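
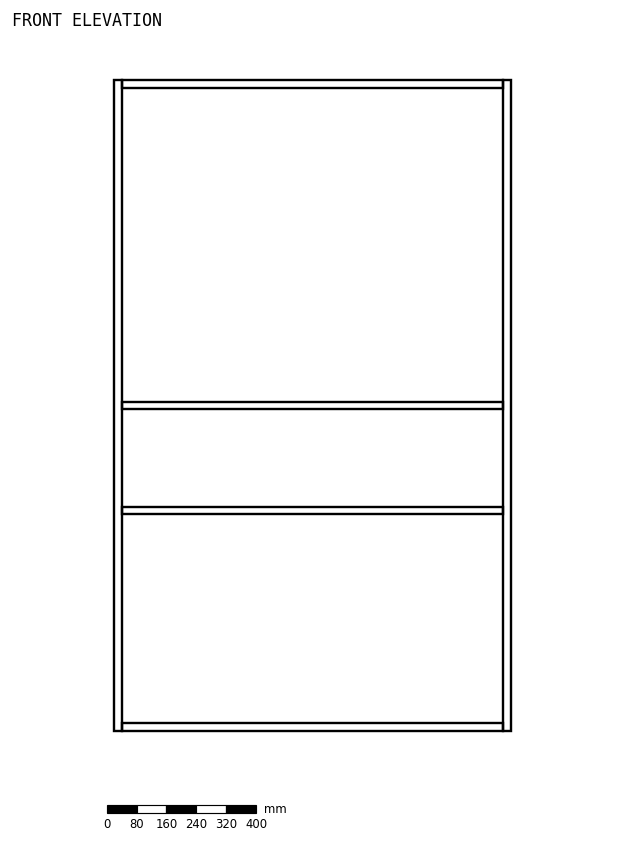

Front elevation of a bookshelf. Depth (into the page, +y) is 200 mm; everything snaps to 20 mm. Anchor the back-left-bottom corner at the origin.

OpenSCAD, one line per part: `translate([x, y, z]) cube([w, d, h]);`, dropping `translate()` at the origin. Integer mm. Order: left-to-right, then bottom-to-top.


cube([20, 200, 1740]);
translate([20, 0, 0]) cube([1020, 200, 20]);
translate([20, 0, 580]) cube([1020, 200, 20]);
translate([20, 0, 860]) cube([1020, 200, 20]);
translate([20, 0, 1720]) cube([1020, 200, 20]);
translate([1040, 0, 0]) cube([20, 200, 1740]);


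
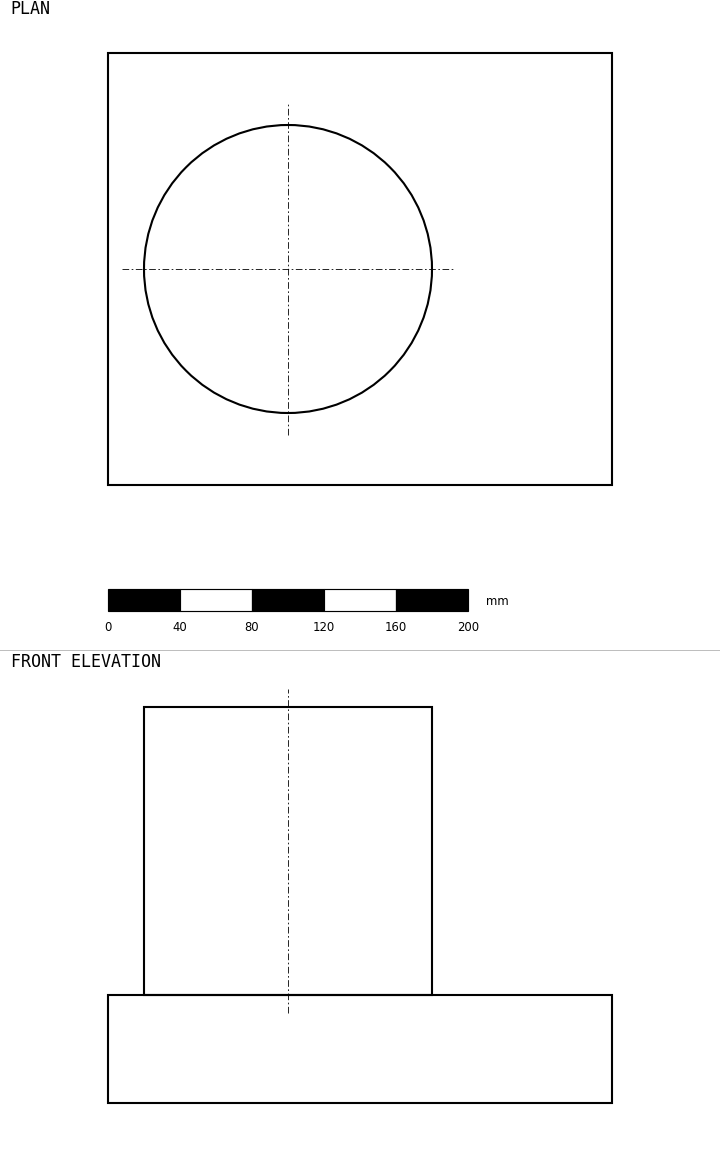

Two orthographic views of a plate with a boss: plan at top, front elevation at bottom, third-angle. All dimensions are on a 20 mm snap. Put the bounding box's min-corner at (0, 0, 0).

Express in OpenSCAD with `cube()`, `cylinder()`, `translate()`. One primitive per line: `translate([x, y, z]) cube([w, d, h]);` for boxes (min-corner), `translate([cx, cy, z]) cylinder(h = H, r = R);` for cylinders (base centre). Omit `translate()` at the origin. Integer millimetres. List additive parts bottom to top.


cube([280, 240, 60]);
translate([100, 120, 60]) cylinder(h = 160, r = 80);


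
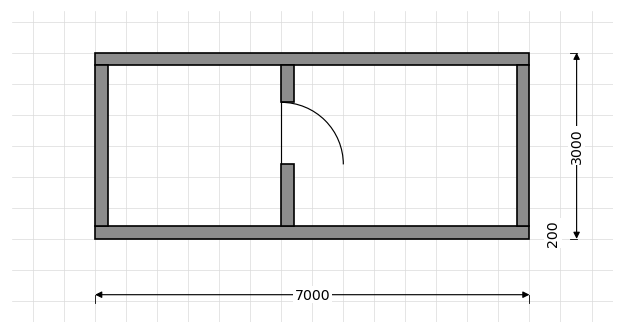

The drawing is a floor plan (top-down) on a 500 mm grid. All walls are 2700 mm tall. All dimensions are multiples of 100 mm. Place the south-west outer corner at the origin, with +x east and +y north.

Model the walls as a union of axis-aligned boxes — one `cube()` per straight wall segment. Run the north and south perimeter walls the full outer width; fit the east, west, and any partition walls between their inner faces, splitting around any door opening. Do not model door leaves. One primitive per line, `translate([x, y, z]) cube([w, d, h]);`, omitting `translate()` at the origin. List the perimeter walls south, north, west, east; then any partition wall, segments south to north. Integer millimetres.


cube([7000, 200, 2700]);
translate([0, 2800, 0]) cube([7000, 200, 2700]);
translate([0, 200, 0]) cube([200, 2600, 2700]);
translate([6800, 200, 0]) cube([200, 2600, 2700]);
translate([3000, 200, 0]) cube([200, 1000, 2700]);
translate([3000, 2200, 0]) cube([200, 600, 2700]);


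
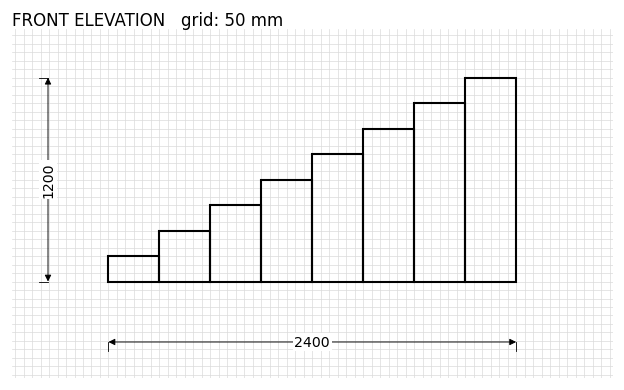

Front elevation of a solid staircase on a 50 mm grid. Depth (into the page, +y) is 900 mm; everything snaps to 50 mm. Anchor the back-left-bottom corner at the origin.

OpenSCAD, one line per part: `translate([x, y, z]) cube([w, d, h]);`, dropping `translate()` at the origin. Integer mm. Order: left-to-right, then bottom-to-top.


cube([300, 900, 150]);
translate([300, 0, 0]) cube([300, 900, 300]);
translate([600, 0, 0]) cube([300, 900, 450]);
translate([900, 0, 0]) cube([300, 900, 600]);
translate([1200, 0, 0]) cube([300, 900, 750]);
translate([1500, 0, 0]) cube([300, 900, 900]);
translate([1800, 0, 0]) cube([300, 900, 1050]);
translate([2100, 0, 0]) cube([300, 900, 1200]);


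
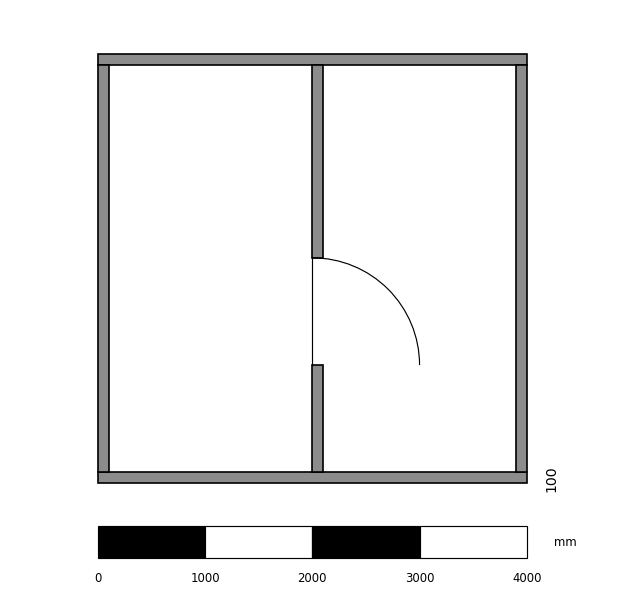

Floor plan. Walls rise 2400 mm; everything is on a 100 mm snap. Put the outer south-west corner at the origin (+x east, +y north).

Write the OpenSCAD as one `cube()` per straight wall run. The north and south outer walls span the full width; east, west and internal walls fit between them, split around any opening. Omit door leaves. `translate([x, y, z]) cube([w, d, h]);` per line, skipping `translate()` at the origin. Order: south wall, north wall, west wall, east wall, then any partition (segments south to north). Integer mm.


cube([4000, 100, 2400]);
translate([0, 3900, 0]) cube([4000, 100, 2400]);
translate([0, 100, 0]) cube([100, 3800, 2400]);
translate([3900, 100, 0]) cube([100, 3800, 2400]);
translate([2000, 100, 0]) cube([100, 1000, 2400]);
translate([2000, 2100, 0]) cube([100, 1800, 2400]);


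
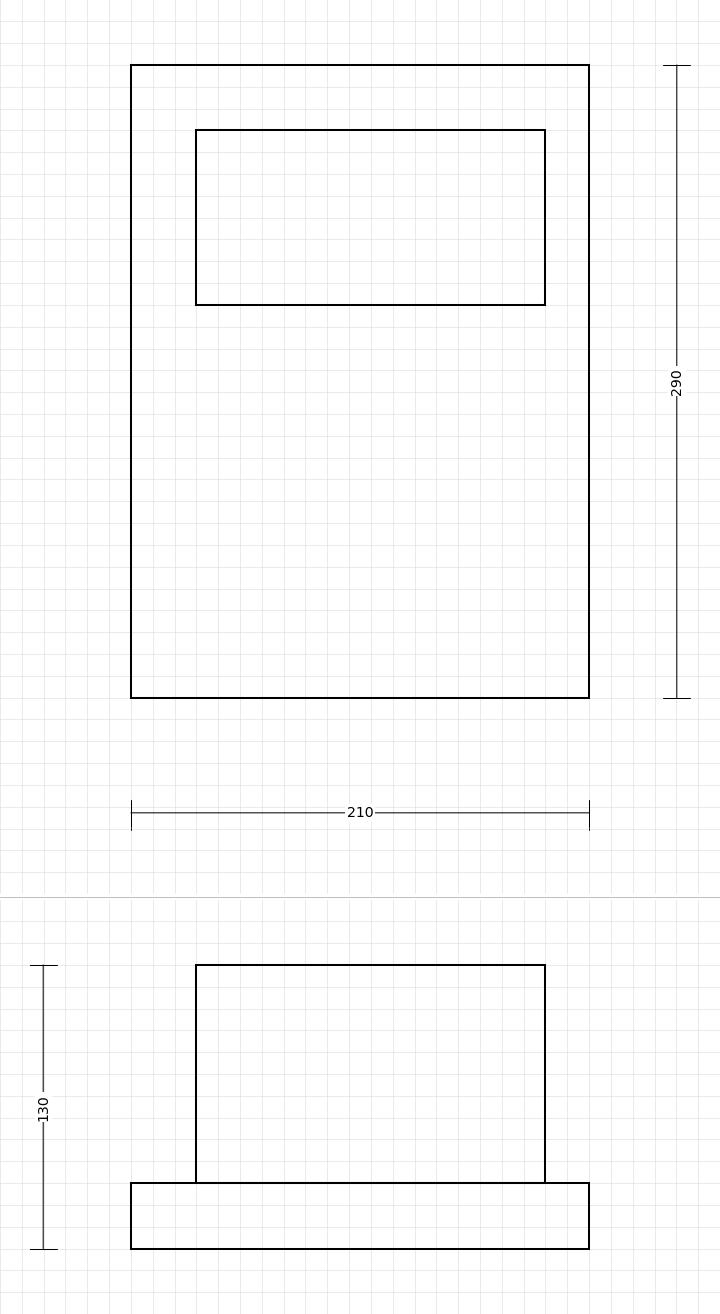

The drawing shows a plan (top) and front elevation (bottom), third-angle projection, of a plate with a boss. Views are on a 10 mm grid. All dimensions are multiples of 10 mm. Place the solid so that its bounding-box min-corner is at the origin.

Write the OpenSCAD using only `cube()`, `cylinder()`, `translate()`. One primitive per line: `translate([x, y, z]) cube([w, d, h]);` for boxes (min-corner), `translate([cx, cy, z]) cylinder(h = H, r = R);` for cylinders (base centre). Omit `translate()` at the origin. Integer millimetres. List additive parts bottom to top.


cube([210, 290, 30]);
translate([30, 180, 30]) cube([160, 80, 100]);


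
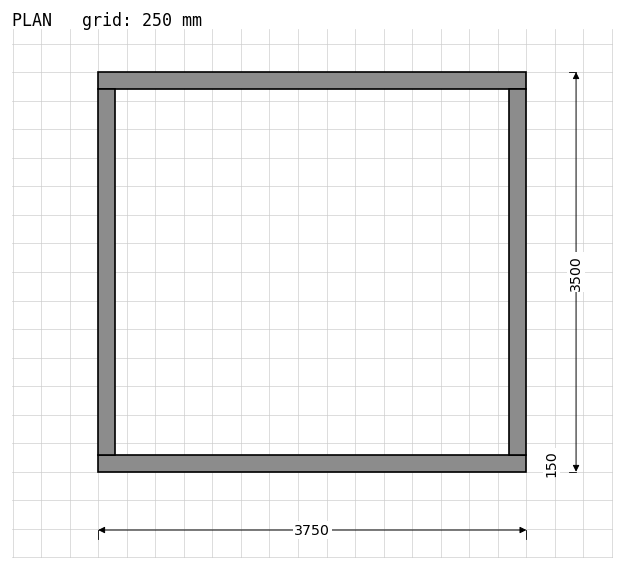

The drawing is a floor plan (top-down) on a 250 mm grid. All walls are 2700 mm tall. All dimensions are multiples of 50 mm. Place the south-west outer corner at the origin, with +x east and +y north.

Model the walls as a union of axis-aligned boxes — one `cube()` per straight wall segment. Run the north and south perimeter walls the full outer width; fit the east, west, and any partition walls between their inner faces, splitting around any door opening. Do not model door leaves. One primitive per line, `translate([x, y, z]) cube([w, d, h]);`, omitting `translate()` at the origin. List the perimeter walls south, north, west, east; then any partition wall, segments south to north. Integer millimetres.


cube([3750, 150, 2700]);
translate([0, 3350, 0]) cube([3750, 150, 2700]);
translate([0, 150, 0]) cube([150, 3200, 2700]);
translate([3600, 150, 0]) cube([150, 3200, 2700]);


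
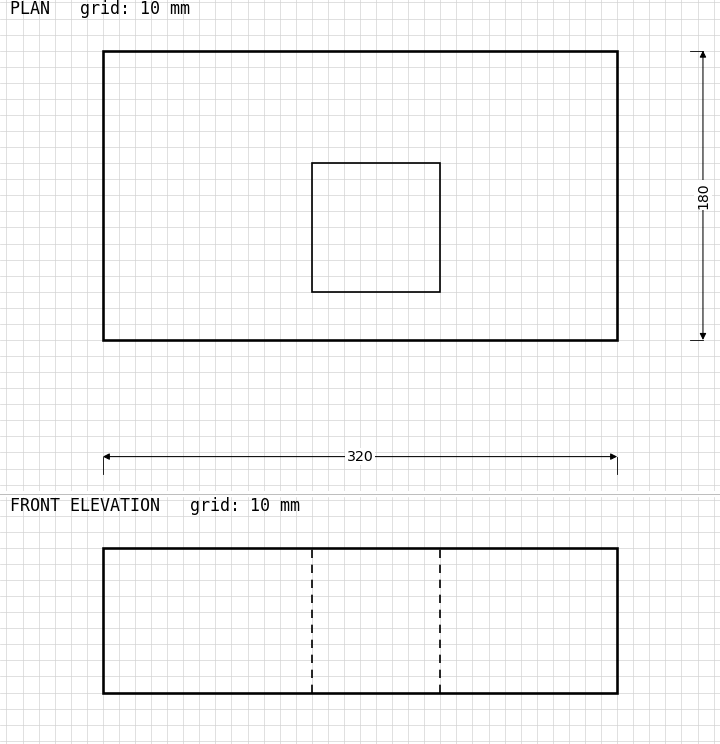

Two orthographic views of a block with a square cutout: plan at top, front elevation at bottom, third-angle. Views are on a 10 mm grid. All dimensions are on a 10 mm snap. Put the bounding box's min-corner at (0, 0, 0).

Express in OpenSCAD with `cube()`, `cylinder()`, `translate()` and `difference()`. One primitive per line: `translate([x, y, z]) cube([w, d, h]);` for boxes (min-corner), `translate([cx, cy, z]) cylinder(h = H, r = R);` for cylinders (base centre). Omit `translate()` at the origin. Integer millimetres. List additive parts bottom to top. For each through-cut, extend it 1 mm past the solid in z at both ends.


difference() {
  cube([320, 180, 90]);
  translate([130, 30, -1]) cube([80, 80, 92]);
}


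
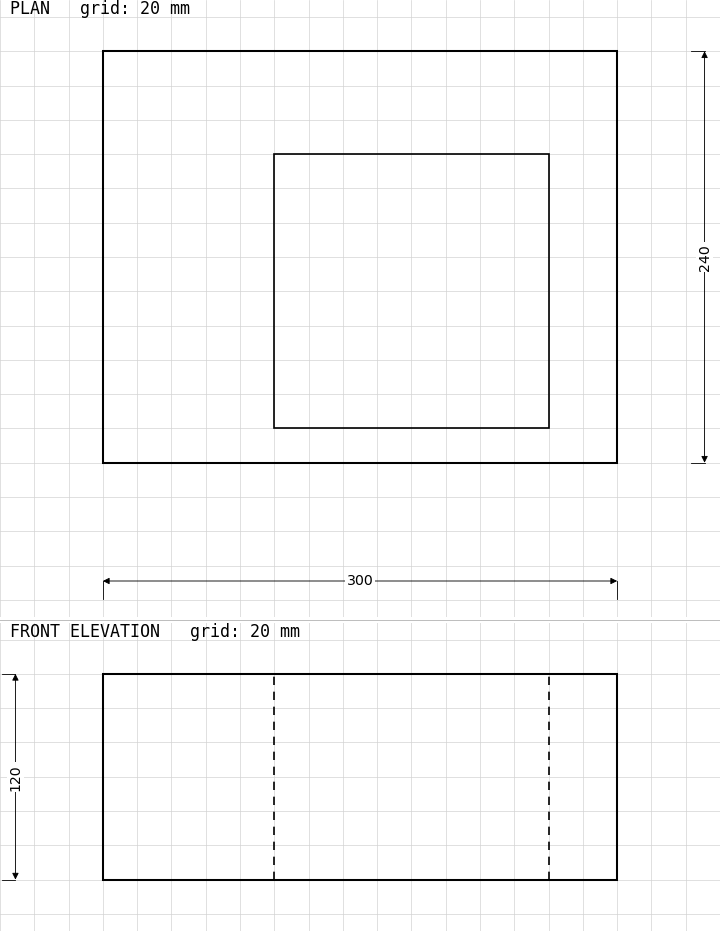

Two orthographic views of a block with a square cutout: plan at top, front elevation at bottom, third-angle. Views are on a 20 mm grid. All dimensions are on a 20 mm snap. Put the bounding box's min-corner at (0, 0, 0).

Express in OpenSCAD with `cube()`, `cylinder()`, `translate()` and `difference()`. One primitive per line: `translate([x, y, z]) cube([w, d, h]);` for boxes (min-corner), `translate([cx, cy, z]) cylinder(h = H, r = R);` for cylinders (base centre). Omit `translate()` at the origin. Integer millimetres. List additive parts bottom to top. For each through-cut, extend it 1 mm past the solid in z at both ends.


difference() {
  cube([300, 240, 120]);
  translate([100, 20, -1]) cube([160, 160, 122]);
}


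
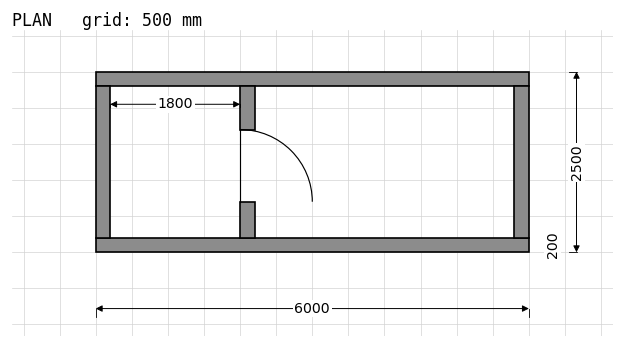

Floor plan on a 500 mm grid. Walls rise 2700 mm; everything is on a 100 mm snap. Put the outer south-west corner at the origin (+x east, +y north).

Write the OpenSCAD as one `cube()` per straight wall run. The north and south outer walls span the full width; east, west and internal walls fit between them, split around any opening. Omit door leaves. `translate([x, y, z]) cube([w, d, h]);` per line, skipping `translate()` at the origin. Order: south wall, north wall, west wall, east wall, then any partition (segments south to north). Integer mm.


cube([6000, 200, 2700]);
translate([0, 2300, 0]) cube([6000, 200, 2700]);
translate([0, 200, 0]) cube([200, 2100, 2700]);
translate([5800, 200, 0]) cube([200, 2100, 2700]);
translate([2000, 200, 0]) cube([200, 500, 2700]);
translate([2000, 1700, 0]) cube([200, 600, 2700]);


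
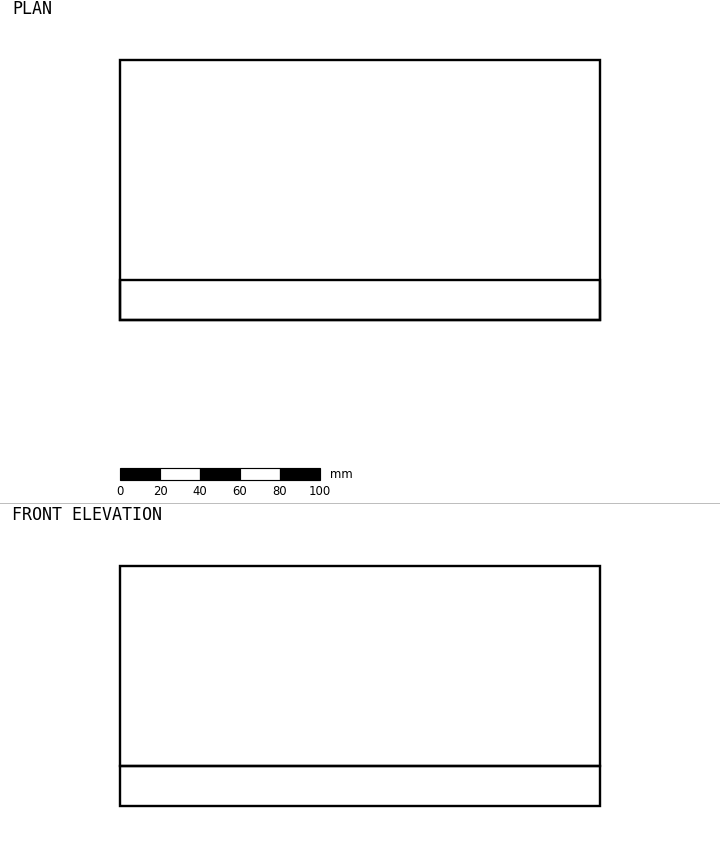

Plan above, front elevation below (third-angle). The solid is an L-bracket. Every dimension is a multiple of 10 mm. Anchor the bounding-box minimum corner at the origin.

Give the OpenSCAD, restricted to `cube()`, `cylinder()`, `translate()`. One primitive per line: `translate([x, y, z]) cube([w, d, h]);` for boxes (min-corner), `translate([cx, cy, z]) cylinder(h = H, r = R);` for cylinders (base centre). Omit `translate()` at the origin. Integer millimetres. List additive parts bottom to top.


cube([240, 130, 20]);
translate([0, 0, 20]) cube([240, 20, 100]);


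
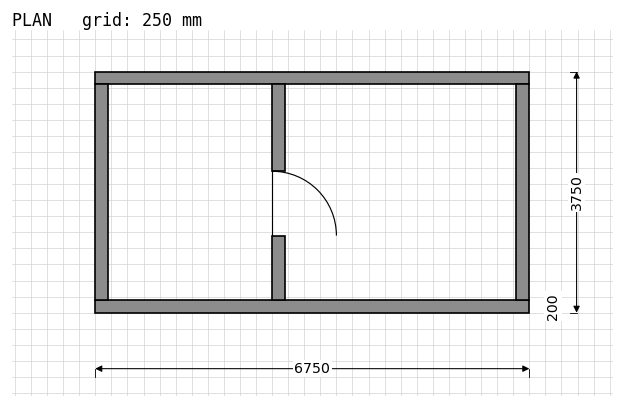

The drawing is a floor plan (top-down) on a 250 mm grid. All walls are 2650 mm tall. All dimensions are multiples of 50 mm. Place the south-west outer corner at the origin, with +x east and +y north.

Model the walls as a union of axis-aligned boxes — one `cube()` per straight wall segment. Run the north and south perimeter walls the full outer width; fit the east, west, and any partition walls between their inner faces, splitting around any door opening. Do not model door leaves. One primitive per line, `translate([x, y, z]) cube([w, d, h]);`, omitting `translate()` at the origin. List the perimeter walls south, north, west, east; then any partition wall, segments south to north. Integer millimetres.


cube([6750, 200, 2650]);
translate([0, 3550, 0]) cube([6750, 200, 2650]);
translate([0, 200, 0]) cube([200, 3350, 2650]);
translate([6550, 200, 0]) cube([200, 3350, 2650]);
translate([2750, 200, 0]) cube([200, 1000, 2650]);
translate([2750, 2200, 0]) cube([200, 1350, 2650]);


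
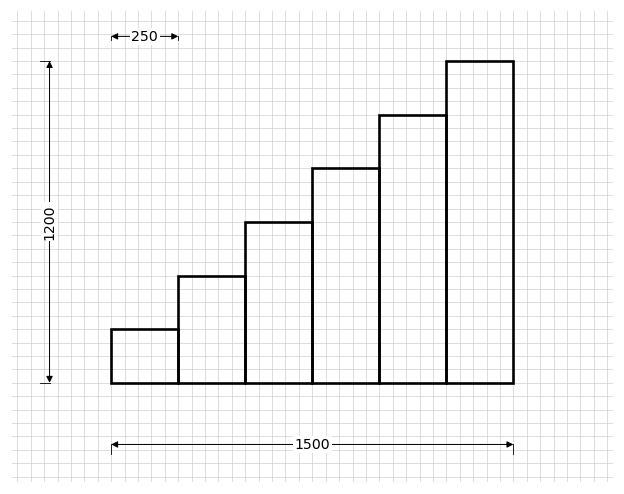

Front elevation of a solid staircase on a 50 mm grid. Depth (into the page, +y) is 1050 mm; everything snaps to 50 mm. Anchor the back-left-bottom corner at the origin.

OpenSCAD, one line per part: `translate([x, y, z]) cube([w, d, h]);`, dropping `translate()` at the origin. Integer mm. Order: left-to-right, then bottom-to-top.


cube([250, 1050, 200]);
translate([250, 0, 0]) cube([250, 1050, 400]);
translate([500, 0, 0]) cube([250, 1050, 600]);
translate([750, 0, 0]) cube([250, 1050, 800]);
translate([1000, 0, 0]) cube([250, 1050, 1000]);
translate([1250, 0, 0]) cube([250, 1050, 1200]);


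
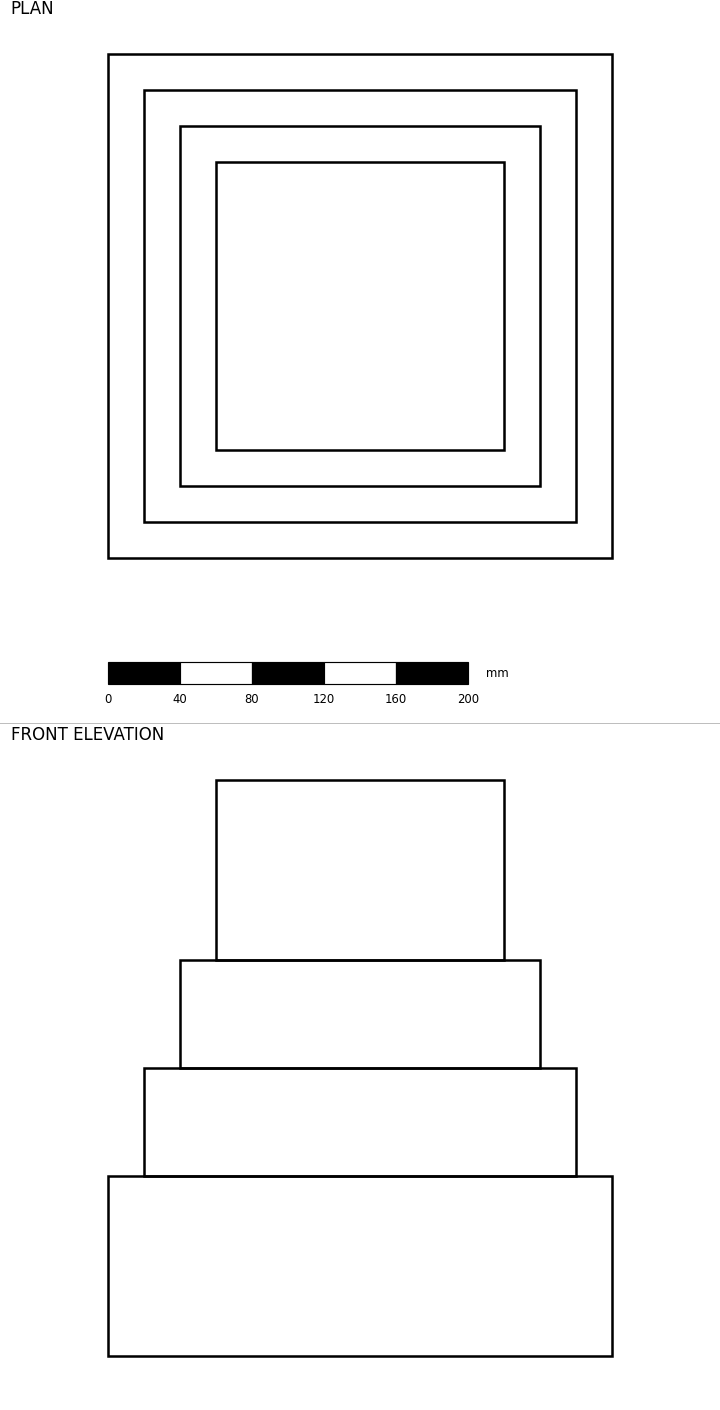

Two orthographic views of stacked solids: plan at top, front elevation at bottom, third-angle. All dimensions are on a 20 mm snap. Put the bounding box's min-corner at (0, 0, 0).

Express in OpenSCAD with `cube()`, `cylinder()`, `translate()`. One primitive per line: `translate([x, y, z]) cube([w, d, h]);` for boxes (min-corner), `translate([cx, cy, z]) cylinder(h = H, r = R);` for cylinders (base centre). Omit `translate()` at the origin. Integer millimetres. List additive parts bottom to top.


cube([280, 280, 100]);
translate([20, 20, 100]) cube([240, 240, 60]);
translate([40, 40, 160]) cube([200, 200, 60]);
translate([60, 60, 220]) cube([160, 160, 100]);


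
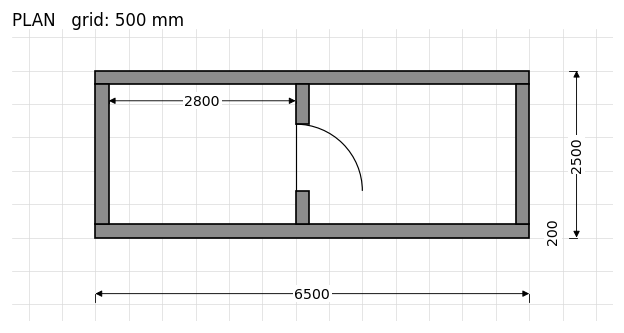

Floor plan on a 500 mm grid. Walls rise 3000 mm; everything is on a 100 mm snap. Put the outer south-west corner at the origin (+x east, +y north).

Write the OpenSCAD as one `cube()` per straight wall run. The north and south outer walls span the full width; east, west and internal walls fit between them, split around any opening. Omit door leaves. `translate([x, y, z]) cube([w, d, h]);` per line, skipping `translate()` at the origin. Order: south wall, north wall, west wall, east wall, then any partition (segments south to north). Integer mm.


cube([6500, 200, 3000]);
translate([0, 2300, 0]) cube([6500, 200, 3000]);
translate([0, 200, 0]) cube([200, 2100, 3000]);
translate([6300, 200, 0]) cube([200, 2100, 3000]);
translate([3000, 200, 0]) cube([200, 500, 3000]);
translate([3000, 1700, 0]) cube([200, 600, 3000]);


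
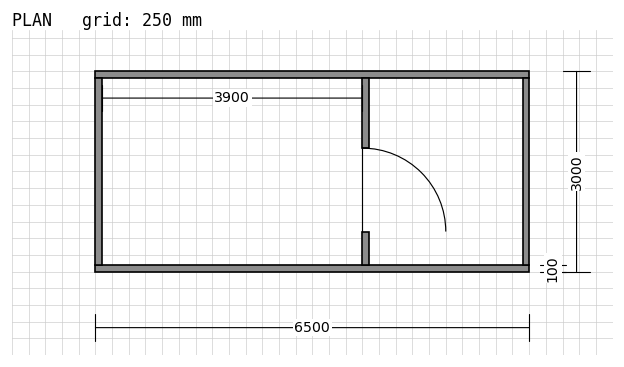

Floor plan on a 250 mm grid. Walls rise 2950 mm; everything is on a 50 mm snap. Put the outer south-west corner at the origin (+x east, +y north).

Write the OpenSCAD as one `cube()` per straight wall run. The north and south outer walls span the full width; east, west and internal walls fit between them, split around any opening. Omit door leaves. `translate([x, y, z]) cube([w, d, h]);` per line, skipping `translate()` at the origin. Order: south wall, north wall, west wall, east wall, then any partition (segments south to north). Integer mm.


cube([6500, 100, 2950]);
translate([0, 2900, 0]) cube([6500, 100, 2950]);
translate([0, 100, 0]) cube([100, 2800, 2950]);
translate([6400, 100, 0]) cube([100, 2800, 2950]);
translate([4000, 100, 0]) cube([100, 500, 2950]);
translate([4000, 1850, 0]) cube([100, 1050, 2950]);


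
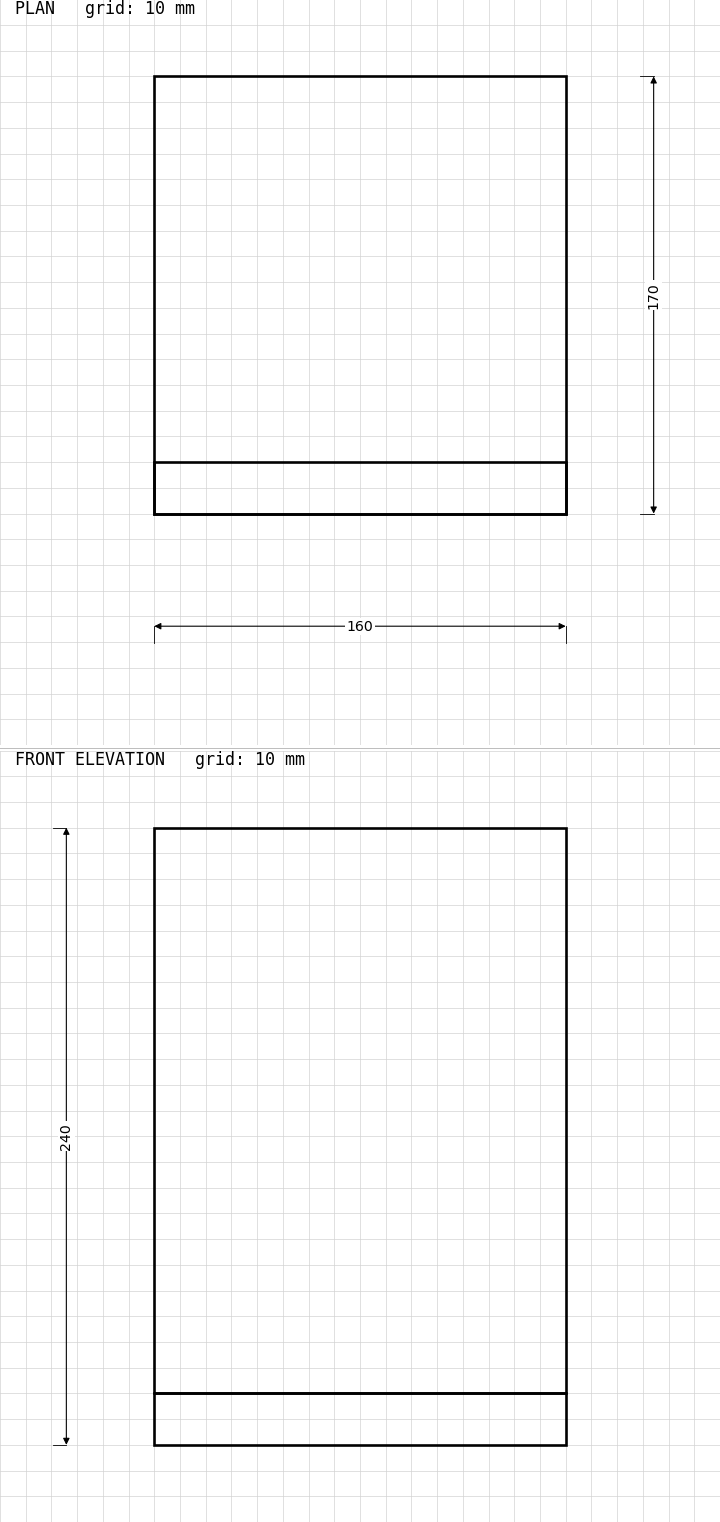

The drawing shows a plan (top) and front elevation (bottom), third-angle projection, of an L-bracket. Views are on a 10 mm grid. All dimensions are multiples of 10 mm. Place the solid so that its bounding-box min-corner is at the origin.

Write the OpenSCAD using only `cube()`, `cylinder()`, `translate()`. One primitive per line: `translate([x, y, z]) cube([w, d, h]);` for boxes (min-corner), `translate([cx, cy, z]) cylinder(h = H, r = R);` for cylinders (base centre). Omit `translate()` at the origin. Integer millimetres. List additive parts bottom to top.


cube([160, 170, 20]);
translate([0, 0, 20]) cube([160, 20, 220]);


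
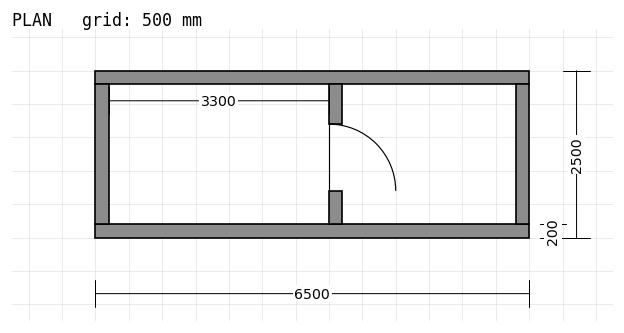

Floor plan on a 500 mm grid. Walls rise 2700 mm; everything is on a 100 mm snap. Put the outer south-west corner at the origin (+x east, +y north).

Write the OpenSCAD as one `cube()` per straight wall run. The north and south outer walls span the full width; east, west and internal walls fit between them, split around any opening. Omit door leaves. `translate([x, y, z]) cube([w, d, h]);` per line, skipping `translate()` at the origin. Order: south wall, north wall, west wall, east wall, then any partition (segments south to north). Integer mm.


cube([6500, 200, 2700]);
translate([0, 2300, 0]) cube([6500, 200, 2700]);
translate([0, 200, 0]) cube([200, 2100, 2700]);
translate([6300, 200, 0]) cube([200, 2100, 2700]);
translate([3500, 200, 0]) cube([200, 500, 2700]);
translate([3500, 1700, 0]) cube([200, 600, 2700]);


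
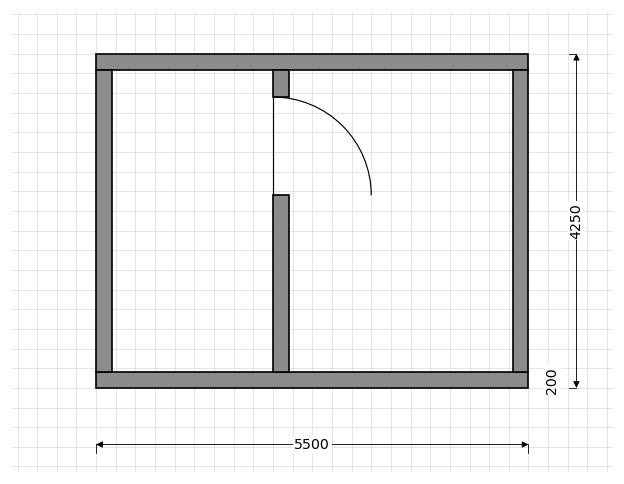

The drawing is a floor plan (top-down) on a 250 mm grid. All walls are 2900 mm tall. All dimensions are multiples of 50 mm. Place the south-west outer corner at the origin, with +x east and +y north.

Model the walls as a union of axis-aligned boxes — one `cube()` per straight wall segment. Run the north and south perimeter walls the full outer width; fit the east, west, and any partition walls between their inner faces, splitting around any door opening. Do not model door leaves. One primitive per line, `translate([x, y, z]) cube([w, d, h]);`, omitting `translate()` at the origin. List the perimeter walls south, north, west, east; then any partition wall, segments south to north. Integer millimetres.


cube([5500, 200, 2900]);
translate([0, 4050, 0]) cube([5500, 200, 2900]);
translate([0, 200, 0]) cube([200, 3850, 2900]);
translate([5300, 200, 0]) cube([200, 3850, 2900]);
translate([2250, 200, 0]) cube([200, 2250, 2900]);
translate([2250, 3700, 0]) cube([200, 350, 2900]);


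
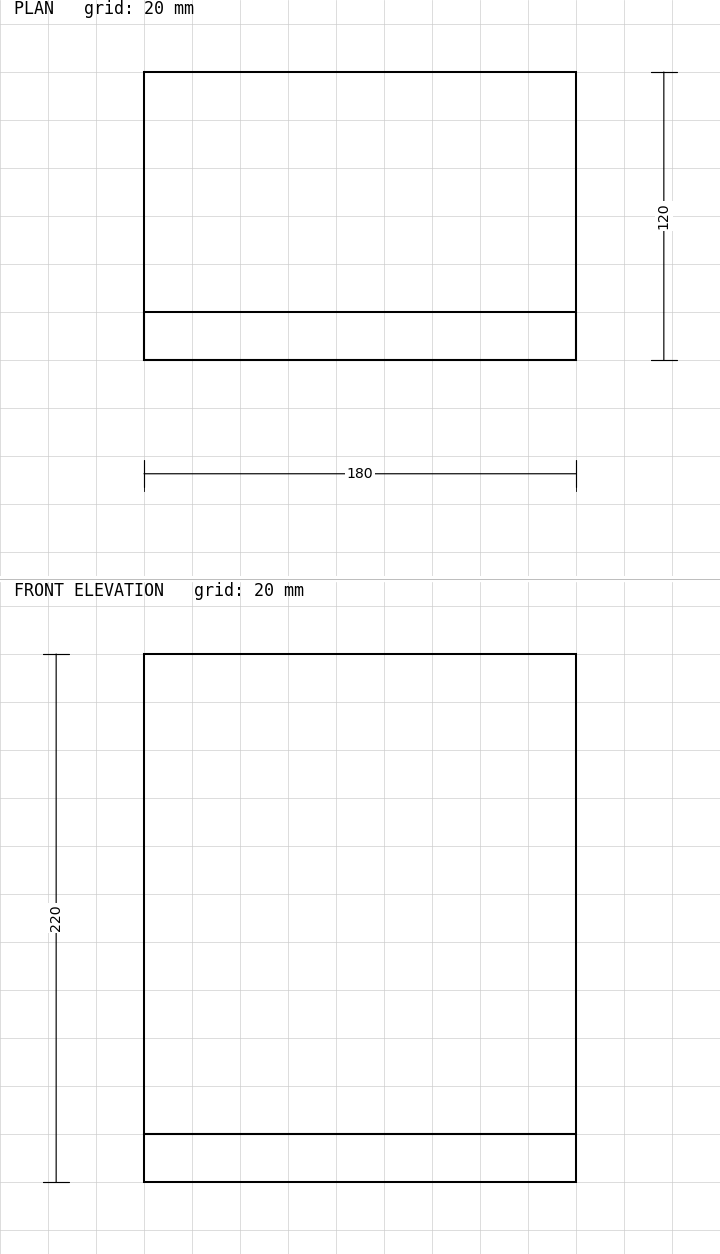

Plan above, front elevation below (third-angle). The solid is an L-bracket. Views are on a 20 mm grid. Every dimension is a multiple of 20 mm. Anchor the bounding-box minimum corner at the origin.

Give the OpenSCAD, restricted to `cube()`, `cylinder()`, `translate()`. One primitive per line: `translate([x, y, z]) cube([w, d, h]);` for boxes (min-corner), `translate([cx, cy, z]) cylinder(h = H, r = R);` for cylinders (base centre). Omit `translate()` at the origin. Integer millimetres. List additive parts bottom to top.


cube([180, 120, 20]);
translate([0, 0, 20]) cube([180, 20, 200]);


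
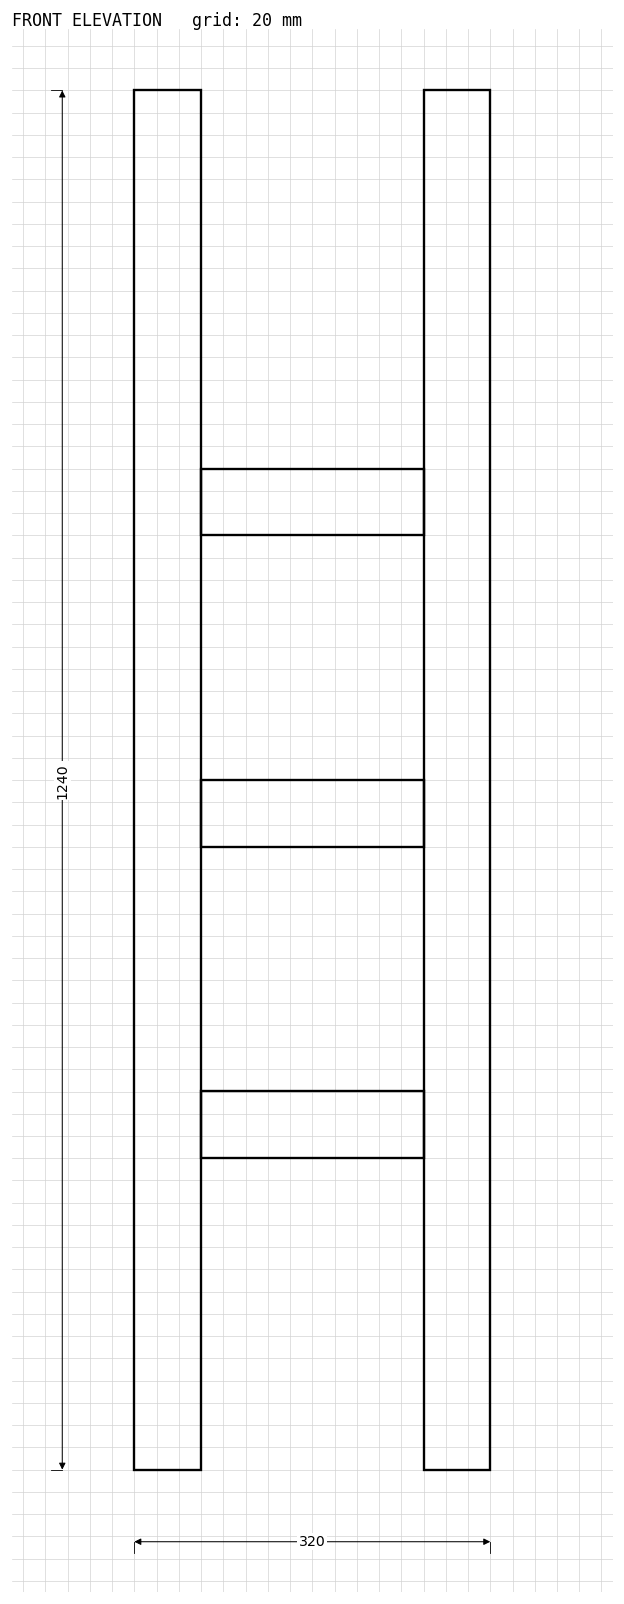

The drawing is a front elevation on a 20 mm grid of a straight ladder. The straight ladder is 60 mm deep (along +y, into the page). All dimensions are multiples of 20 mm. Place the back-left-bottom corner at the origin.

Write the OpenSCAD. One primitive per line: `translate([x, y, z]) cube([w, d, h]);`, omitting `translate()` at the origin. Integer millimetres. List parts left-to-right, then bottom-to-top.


cube([60, 60, 1240]);
translate([60, 0, 280]) cube([200, 60, 60]);
translate([60, 0, 560]) cube([200, 60, 60]);
translate([60, 0, 840]) cube([200, 60, 60]);
translate([260, 0, 0]) cube([60, 60, 1240]);


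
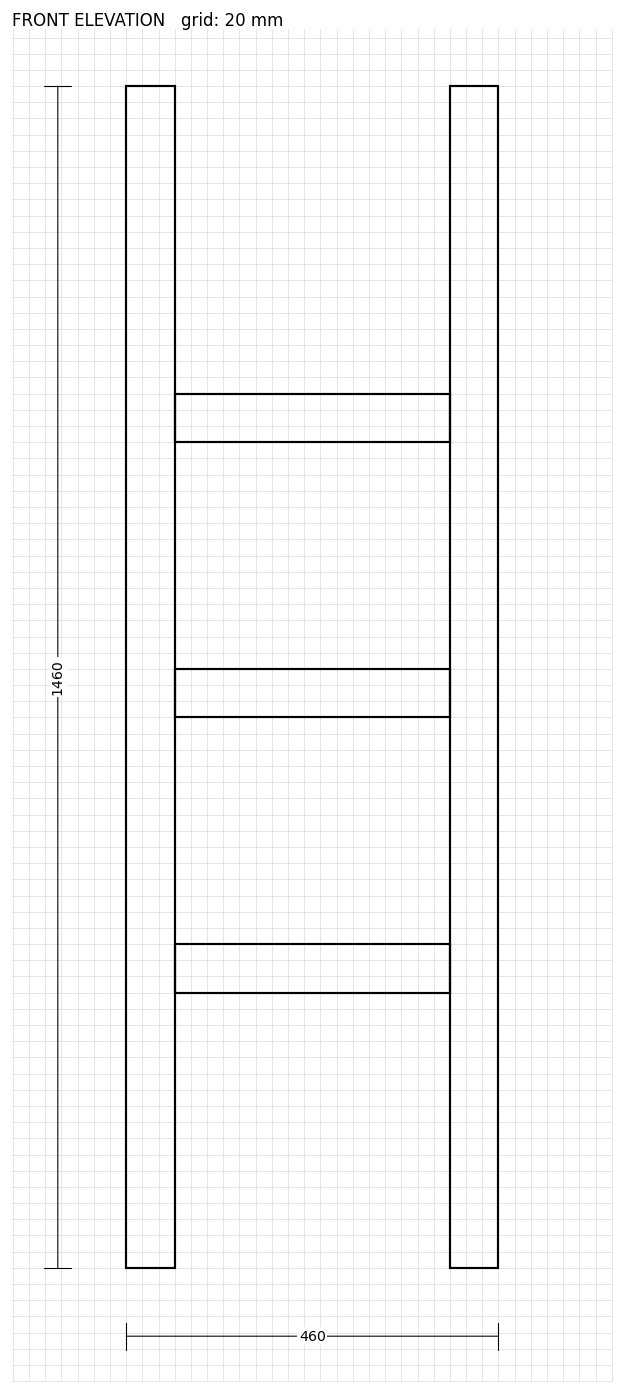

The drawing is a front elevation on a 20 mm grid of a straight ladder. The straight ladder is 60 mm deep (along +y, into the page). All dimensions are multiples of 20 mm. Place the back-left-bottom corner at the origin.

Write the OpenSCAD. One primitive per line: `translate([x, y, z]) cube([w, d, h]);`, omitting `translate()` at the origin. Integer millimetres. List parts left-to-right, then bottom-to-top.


cube([60, 60, 1460]);
translate([60, 0, 340]) cube([340, 60, 60]);
translate([60, 0, 680]) cube([340, 60, 60]);
translate([60, 0, 1020]) cube([340, 60, 60]);
translate([400, 0, 0]) cube([60, 60, 1460]);


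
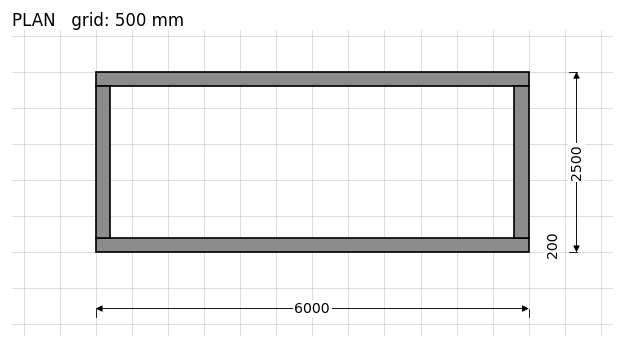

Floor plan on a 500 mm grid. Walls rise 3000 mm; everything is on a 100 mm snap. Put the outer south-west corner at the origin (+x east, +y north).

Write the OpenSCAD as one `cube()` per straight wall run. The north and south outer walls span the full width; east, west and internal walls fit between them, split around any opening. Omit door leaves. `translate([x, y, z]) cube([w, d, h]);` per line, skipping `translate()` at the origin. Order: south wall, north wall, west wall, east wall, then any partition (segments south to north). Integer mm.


cube([6000, 200, 3000]);
translate([0, 2300, 0]) cube([6000, 200, 3000]);
translate([0, 200, 0]) cube([200, 2100, 3000]);
translate([5800, 200, 0]) cube([200, 2100, 3000]);


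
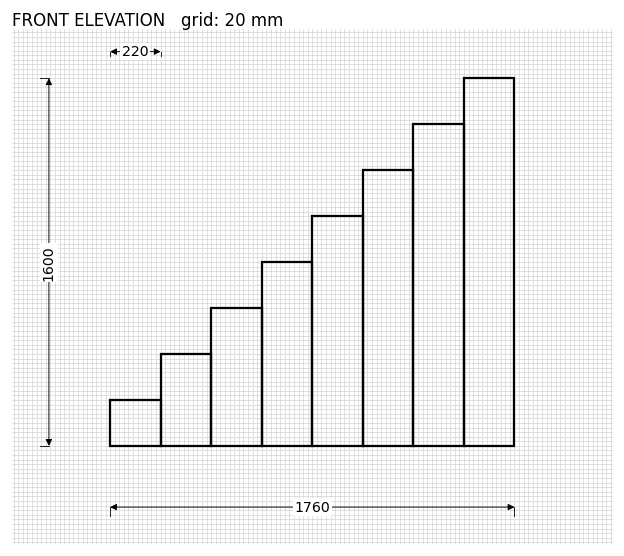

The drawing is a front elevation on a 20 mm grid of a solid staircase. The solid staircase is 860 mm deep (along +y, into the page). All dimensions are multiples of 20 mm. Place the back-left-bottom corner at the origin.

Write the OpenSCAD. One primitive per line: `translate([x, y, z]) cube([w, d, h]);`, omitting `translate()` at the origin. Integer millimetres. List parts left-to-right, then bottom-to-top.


cube([220, 860, 200]);
translate([220, 0, 0]) cube([220, 860, 400]);
translate([440, 0, 0]) cube([220, 860, 600]);
translate([660, 0, 0]) cube([220, 860, 800]);
translate([880, 0, 0]) cube([220, 860, 1000]);
translate([1100, 0, 0]) cube([220, 860, 1200]);
translate([1320, 0, 0]) cube([220, 860, 1400]);
translate([1540, 0, 0]) cube([220, 860, 1600]);


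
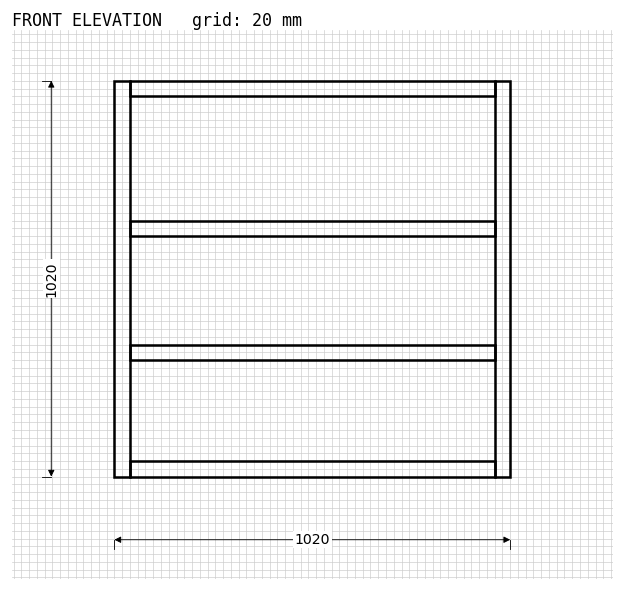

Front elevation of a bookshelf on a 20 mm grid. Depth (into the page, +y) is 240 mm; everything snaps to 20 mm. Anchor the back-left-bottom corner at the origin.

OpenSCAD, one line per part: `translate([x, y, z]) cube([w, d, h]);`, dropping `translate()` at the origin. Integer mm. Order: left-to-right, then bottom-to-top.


cube([40, 240, 1020]);
translate([40, 0, 0]) cube([940, 240, 40]);
translate([40, 0, 300]) cube([940, 240, 40]);
translate([40, 0, 620]) cube([940, 240, 40]);
translate([40, 0, 980]) cube([940, 240, 40]);
translate([980, 0, 0]) cube([40, 240, 1020]);


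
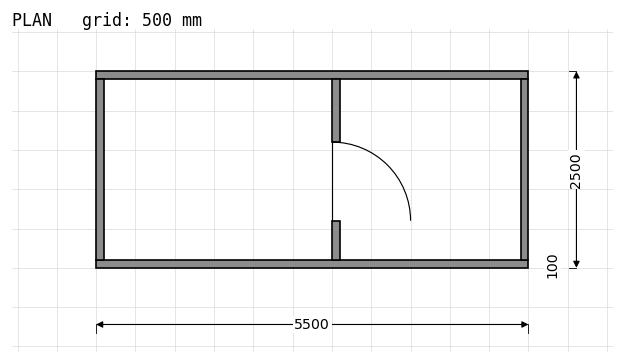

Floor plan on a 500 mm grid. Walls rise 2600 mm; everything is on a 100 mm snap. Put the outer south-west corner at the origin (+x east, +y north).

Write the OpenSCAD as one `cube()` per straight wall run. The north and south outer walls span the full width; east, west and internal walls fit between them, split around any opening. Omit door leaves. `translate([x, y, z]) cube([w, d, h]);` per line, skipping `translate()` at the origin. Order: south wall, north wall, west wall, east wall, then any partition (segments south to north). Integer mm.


cube([5500, 100, 2600]);
translate([0, 2400, 0]) cube([5500, 100, 2600]);
translate([0, 100, 0]) cube([100, 2300, 2600]);
translate([5400, 100, 0]) cube([100, 2300, 2600]);
translate([3000, 100, 0]) cube([100, 500, 2600]);
translate([3000, 1600, 0]) cube([100, 800, 2600]);


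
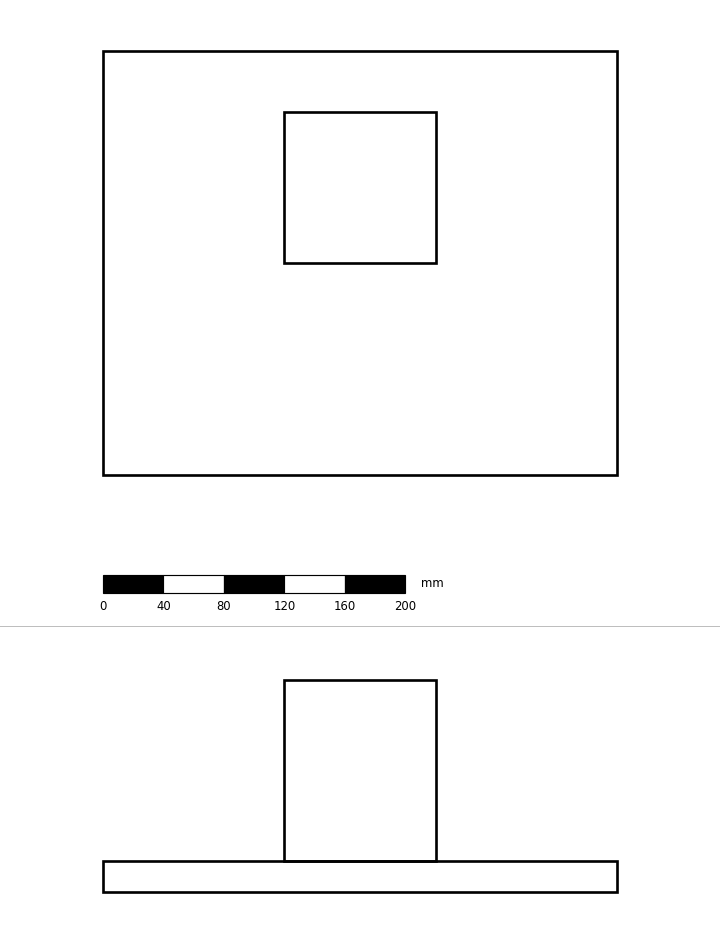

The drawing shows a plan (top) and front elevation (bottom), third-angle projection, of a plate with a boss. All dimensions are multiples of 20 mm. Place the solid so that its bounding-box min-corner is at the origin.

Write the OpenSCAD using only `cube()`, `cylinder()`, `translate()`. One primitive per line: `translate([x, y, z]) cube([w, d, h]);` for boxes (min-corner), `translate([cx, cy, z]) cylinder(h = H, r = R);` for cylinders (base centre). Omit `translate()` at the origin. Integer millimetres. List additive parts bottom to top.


cube([340, 280, 20]);
translate([120, 140, 20]) cube([100, 100, 120]);


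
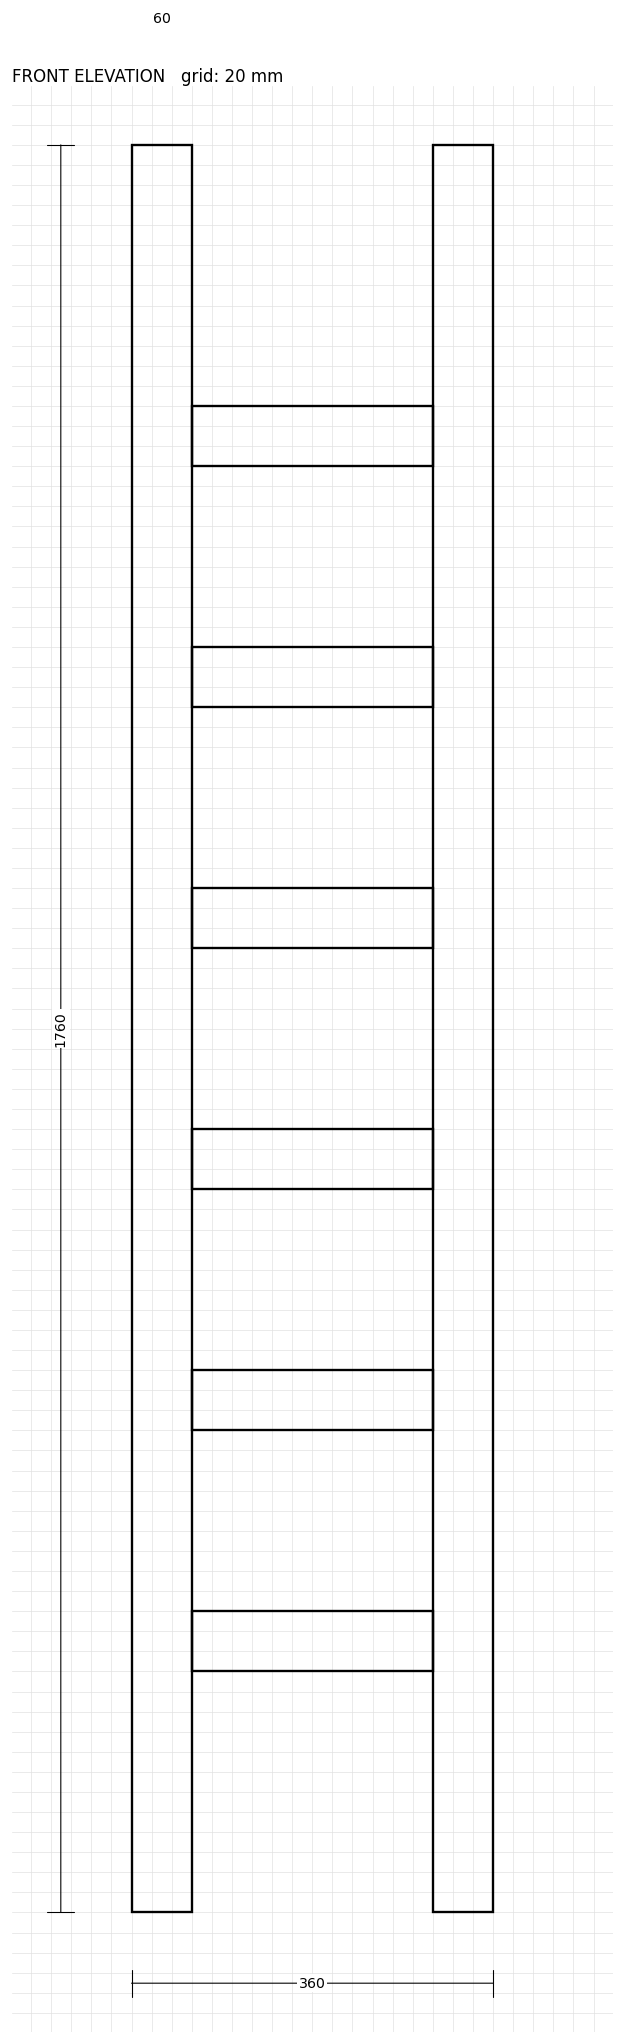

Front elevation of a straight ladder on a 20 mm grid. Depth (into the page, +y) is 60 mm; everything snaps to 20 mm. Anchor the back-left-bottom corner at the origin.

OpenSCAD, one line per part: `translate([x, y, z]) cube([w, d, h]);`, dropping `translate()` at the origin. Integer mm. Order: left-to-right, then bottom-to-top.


cube([60, 60, 1760]);
translate([60, 0, 240]) cube([240, 60, 60]);
translate([60, 0, 480]) cube([240, 60, 60]);
translate([60, 0, 720]) cube([240, 60, 60]);
translate([60, 0, 960]) cube([240, 60, 60]);
translate([60, 0, 1200]) cube([240, 60, 60]);
translate([60, 0, 1440]) cube([240, 60, 60]);
translate([300, 0, 0]) cube([60, 60, 1760]);


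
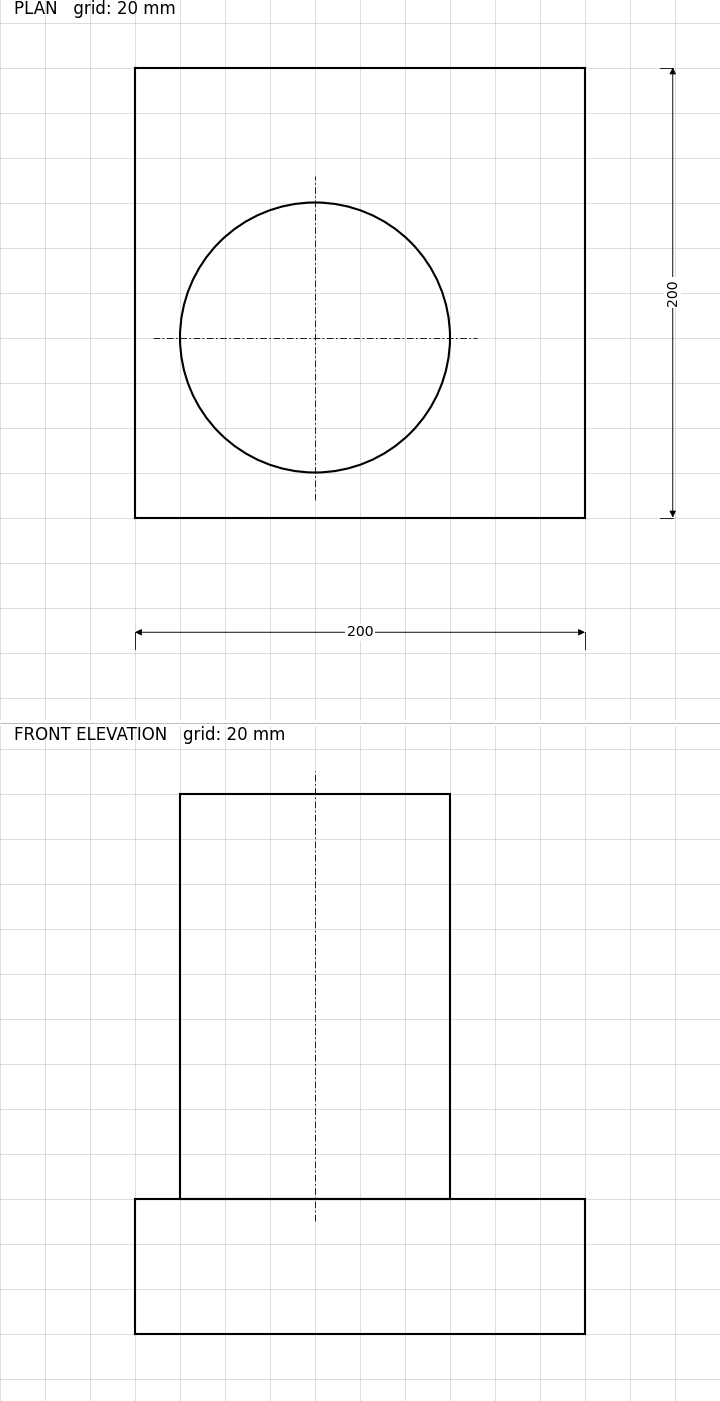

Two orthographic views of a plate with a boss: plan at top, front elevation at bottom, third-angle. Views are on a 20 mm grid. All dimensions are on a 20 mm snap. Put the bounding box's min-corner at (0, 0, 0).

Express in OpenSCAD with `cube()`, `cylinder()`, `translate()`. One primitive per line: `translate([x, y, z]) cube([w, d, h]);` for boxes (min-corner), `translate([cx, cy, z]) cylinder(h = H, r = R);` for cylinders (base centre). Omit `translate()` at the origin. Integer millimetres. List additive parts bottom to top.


cube([200, 200, 60]);
translate([80, 80, 60]) cylinder(h = 180, r = 60);


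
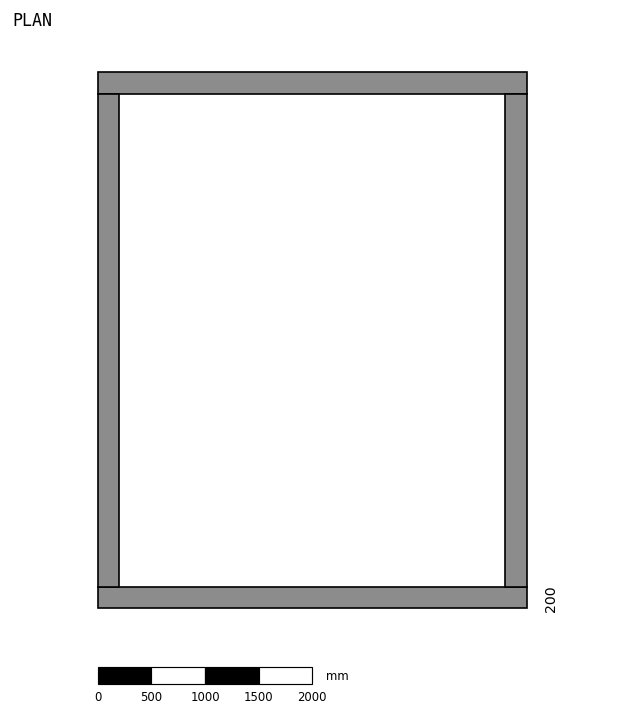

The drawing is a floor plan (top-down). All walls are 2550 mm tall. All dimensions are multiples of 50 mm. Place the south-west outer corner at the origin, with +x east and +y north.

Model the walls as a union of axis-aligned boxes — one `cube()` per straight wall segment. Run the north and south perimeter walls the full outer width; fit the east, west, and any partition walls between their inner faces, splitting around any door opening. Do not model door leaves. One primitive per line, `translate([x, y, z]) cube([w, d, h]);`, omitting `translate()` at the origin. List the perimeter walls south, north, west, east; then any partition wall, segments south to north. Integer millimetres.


cube([4000, 200, 2550]);
translate([0, 4800, 0]) cube([4000, 200, 2550]);
translate([0, 200, 0]) cube([200, 4600, 2550]);
translate([3800, 200, 0]) cube([200, 4600, 2550]);


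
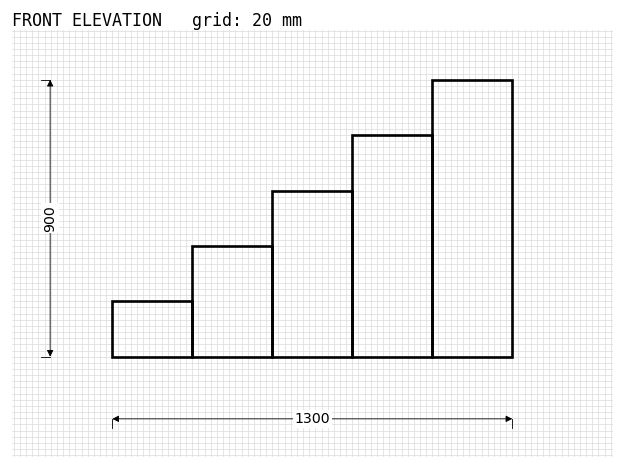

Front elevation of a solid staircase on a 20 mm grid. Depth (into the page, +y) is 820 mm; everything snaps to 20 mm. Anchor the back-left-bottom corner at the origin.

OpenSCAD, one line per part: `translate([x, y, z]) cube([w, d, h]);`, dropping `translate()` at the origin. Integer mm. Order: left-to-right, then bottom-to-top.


cube([260, 820, 180]);
translate([260, 0, 0]) cube([260, 820, 360]);
translate([520, 0, 0]) cube([260, 820, 540]);
translate([780, 0, 0]) cube([260, 820, 720]);
translate([1040, 0, 0]) cube([260, 820, 900]);


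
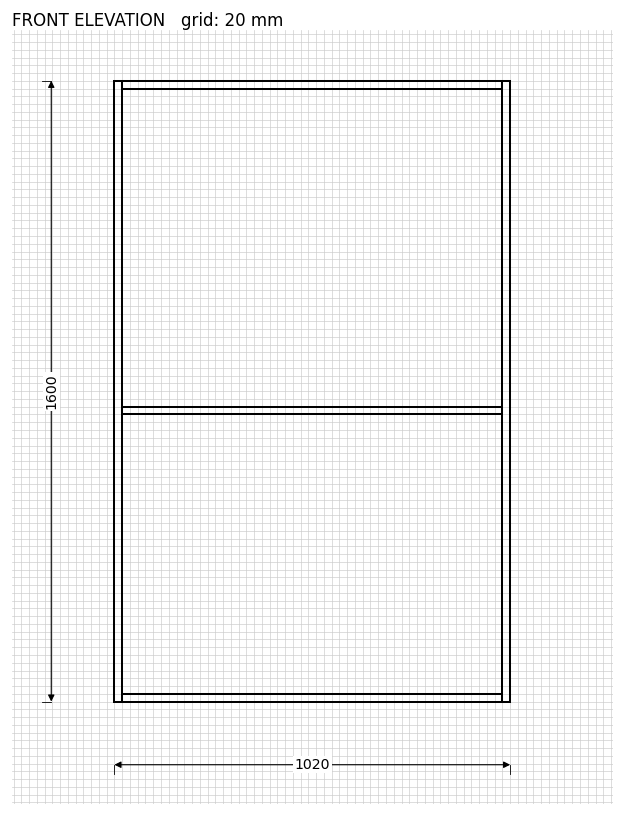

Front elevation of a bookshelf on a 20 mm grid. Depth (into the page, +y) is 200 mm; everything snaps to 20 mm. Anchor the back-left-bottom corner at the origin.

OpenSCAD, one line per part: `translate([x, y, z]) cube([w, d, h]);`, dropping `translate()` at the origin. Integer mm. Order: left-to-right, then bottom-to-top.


cube([20, 200, 1600]);
translate([20, 0, 0]) cube([980, 200, 20]);
translate([20, 0, 740]) cube([980, 200, 20]);
translate([20, 0, 1580]) cube([980, 200, 20]);
translate([1000, 0, 0]) cube([20, 200, 1600]);


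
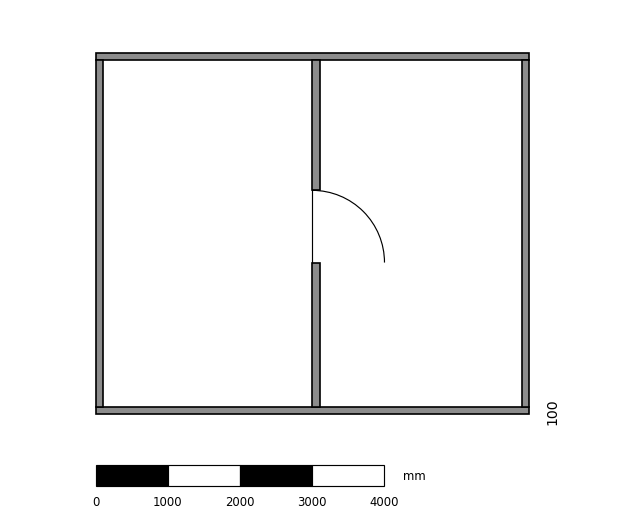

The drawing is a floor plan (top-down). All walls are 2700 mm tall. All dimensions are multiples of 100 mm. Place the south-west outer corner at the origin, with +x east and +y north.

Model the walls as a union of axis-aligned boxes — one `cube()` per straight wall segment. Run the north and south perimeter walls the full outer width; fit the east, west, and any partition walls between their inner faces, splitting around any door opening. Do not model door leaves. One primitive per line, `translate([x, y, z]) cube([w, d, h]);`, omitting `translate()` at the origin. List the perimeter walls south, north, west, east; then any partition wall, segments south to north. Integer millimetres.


cube([6000, 100, 2700]);
translate([0, 4900, 0]) cube([6000, 100, 2700]);
translate([0, 100, 0]) cube([100, 4800, 2700]);
translate([5900, 100, 0]) cube([100, 4800, 2700]);
translate([3000, 100, 0]) cube([100, 2000, 2700]);
translate([3000, 3100, 0]) cube([100, 1800, 2700]);


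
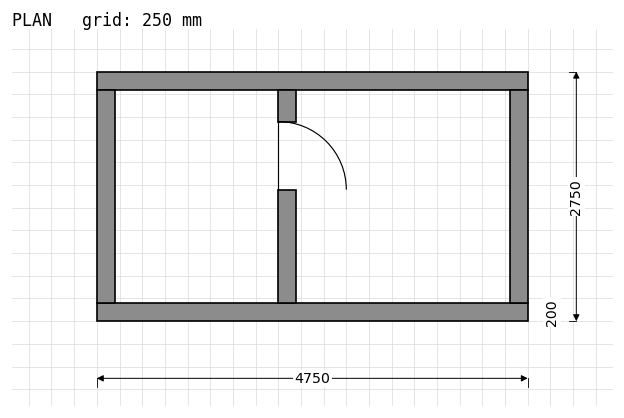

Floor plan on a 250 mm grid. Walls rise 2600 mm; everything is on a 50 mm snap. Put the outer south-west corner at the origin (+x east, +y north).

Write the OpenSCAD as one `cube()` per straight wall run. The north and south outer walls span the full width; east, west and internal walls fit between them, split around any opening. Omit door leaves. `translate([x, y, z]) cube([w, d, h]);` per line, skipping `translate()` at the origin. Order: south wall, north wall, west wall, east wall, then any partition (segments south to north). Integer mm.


cube([4750, 200, 2600]);
translate([0, 2550, 0]) cube([4750, 200, 2600]);
translate([0, 200, 0]) cube([200, 2350, 2600]);
translate([4550, 200, 0]) cube([200, 2350, 2600]);
translate([2000, 200, 0]) cube([200, 1250, 2600]);
translate([2000, 2200, 0]) cube([200, 350, 2600]);


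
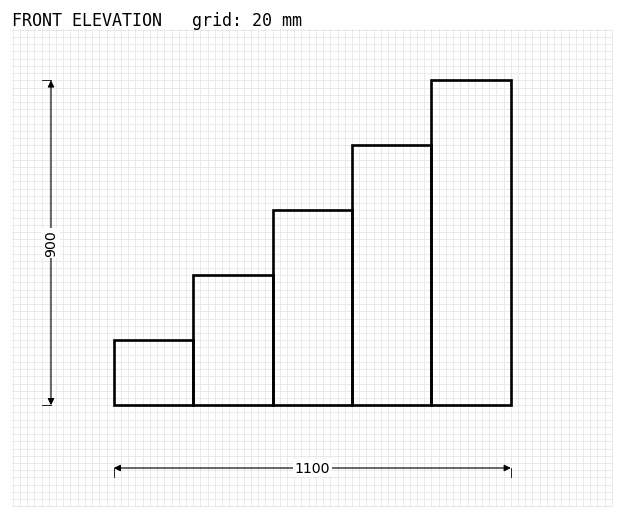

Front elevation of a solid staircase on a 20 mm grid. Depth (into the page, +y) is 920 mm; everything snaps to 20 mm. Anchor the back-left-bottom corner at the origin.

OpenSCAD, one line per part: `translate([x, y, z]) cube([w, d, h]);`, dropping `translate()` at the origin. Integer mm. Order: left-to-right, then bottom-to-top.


cube([220, 920, 180]);
translate([220, 0, 0]) cube([220, 920, 360]);
translate([440, 0, 0]) cube([220, 920, 540]);
translate([660, 0, 0]) cube([220, 920, 720]);
translate([880, 0, 0]) cube([220, 920, 900]);


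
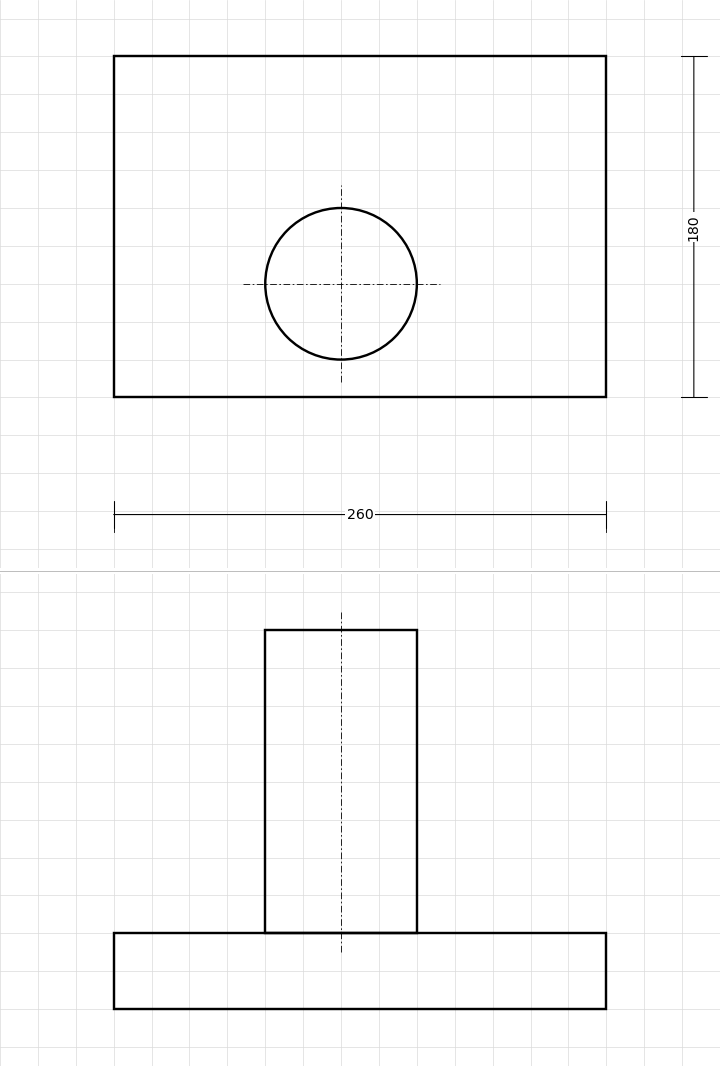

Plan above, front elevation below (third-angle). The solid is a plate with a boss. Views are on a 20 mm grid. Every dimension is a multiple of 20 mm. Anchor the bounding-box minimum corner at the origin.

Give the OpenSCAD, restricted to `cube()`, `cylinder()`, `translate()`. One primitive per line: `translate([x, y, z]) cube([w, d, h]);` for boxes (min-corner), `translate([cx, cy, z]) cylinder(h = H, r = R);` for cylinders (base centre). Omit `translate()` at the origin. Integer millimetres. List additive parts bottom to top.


cube([260, 180, 40]);
translate([120, 60, 40]) cylinder(h = 160, r = 40);


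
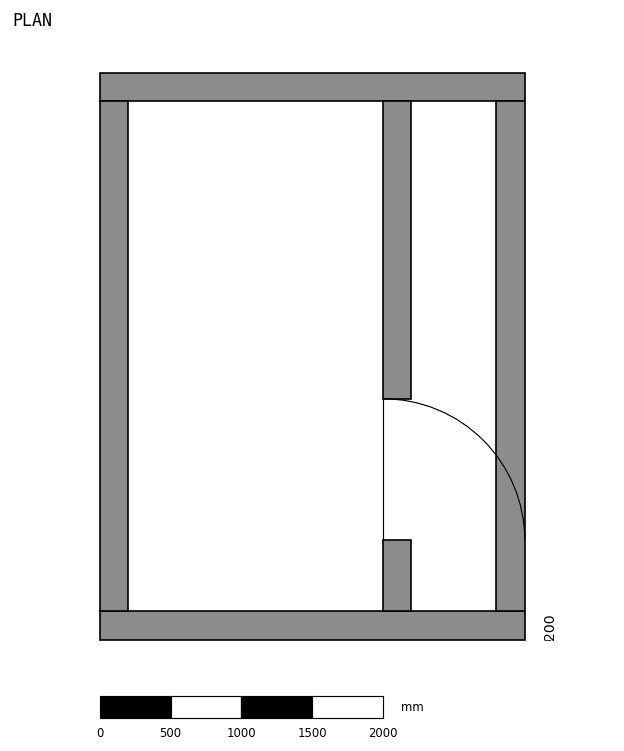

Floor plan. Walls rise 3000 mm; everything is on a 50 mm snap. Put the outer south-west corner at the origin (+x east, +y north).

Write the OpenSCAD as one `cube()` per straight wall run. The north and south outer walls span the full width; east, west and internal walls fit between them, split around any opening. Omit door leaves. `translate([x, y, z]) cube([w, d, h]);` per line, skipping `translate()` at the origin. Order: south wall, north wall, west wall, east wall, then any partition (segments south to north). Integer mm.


cube([3000, 200, 3000]);
translate([0, 3800, 0]) cube([3000, 200, 3000]);
translate([0, 200, 0]) cube([200, 3600, 3000]);
translate([2800, 200, 0]) cube([200, 3600, 3000]);
translate([2000, 200, 0]) cube([200, 500, 3000]);
translate([2000, 1700, 0]) cube([200, 2100, 3000]);


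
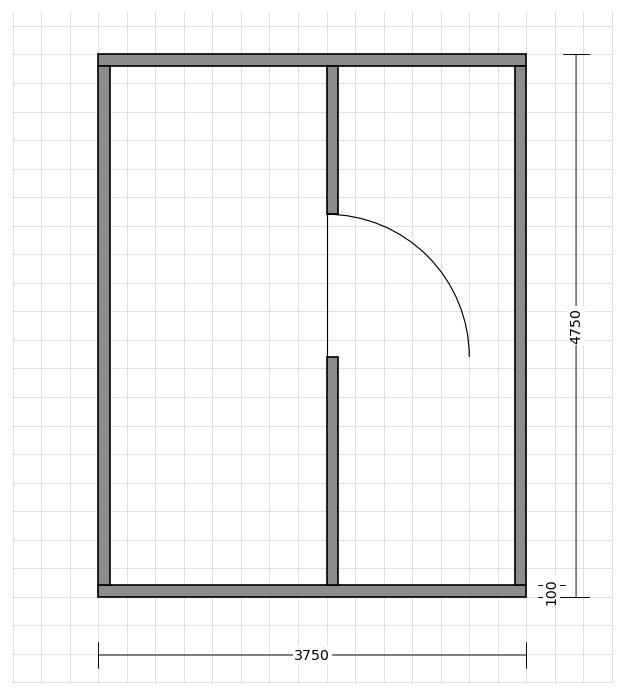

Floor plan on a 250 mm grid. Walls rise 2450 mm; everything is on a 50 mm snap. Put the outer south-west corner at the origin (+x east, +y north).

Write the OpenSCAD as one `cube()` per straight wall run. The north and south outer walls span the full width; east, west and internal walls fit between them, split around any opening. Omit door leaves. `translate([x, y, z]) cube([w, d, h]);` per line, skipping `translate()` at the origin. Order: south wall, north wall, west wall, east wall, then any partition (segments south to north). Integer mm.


cube([3750, 100, 2450]);
translate([0, 4650, 0]) cube([3750, 100, 2450]);
translate([0, 100, 0]) cube([100, 4550, 2450]);
translate([3650, 100, 0]) cube([100, 4550, 2450]);
translate([2000, 100, 0]) cube([100, 2000, 2450]);
translate([2000, 3350, 0]) cube([100, 1300, 2450]);


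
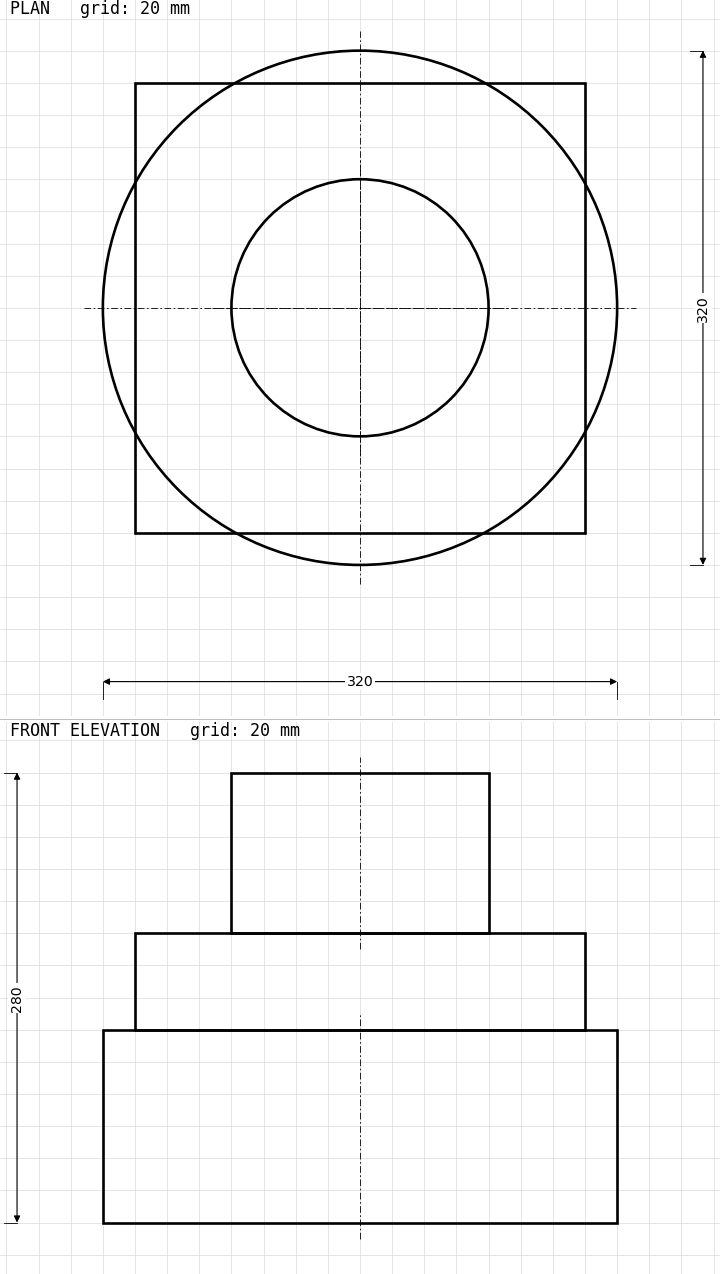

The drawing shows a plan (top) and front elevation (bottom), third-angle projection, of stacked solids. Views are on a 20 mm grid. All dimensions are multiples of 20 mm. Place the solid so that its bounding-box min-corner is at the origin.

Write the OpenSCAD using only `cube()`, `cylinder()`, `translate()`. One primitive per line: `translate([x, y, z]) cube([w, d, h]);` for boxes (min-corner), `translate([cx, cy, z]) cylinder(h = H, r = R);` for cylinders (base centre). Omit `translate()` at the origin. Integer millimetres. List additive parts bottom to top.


translate([160, 160, 0]) cylinder(h = 120, r = 160);
translate([20, 20, 120]) cube([280, 280, 60]);
translate([160, 160, 180]) cylinder(h = 100, r = 80);
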